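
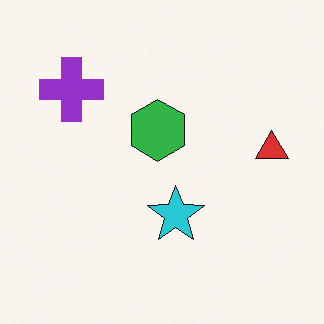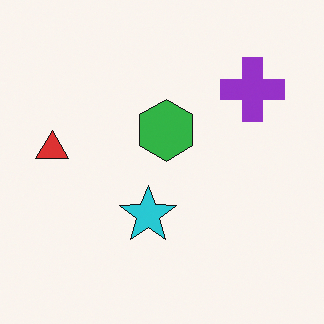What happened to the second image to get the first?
This is the original image flipped horizontally (left ↔ right).

The red triangle is in the left of the second image and the right of the first — shapes on opposite sides of the vertical midline have swapped in a mirror flip.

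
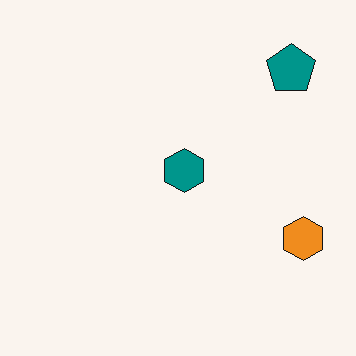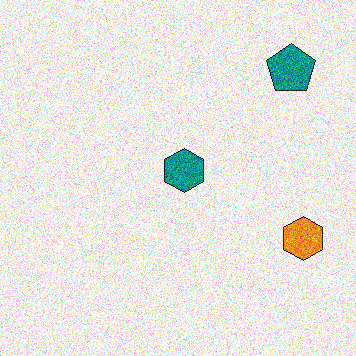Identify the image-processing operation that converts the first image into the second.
Degraded with a thick layer of grain.

Random speckle covers the whole image, including the flat background.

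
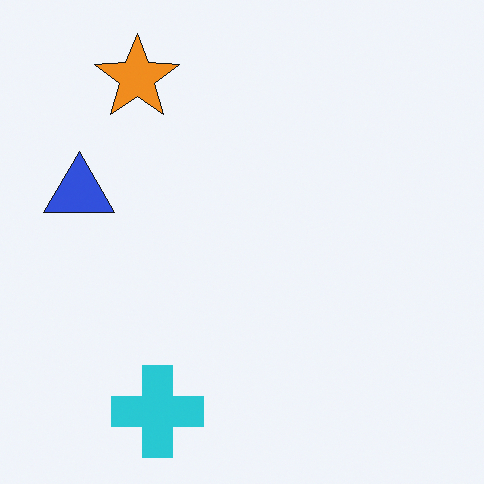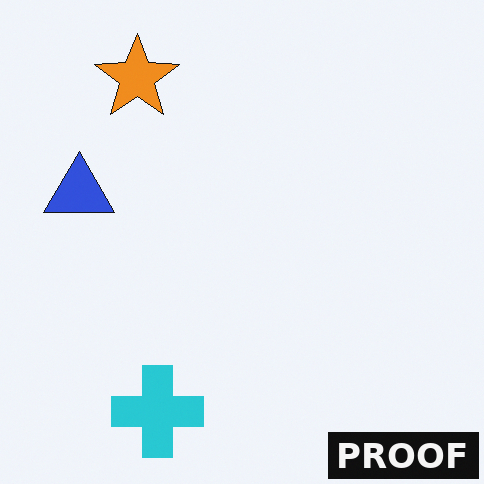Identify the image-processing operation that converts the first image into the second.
The second image is the first watermarked with the text "PROOF" in the lower-right corner.

A dark label reading "PROOF" appears in the lower-right corner.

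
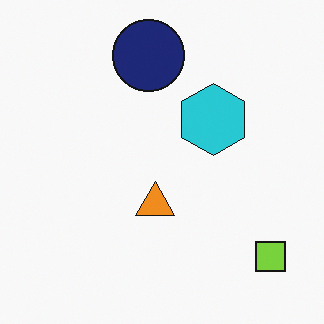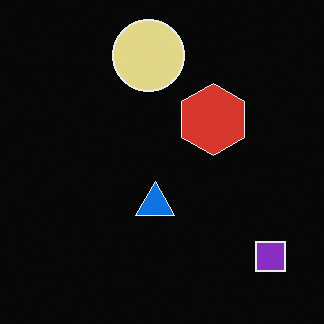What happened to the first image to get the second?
The second image is the first color-inverted (negative).

The light background has become dark and every shape's color is its complement — a photographic negative.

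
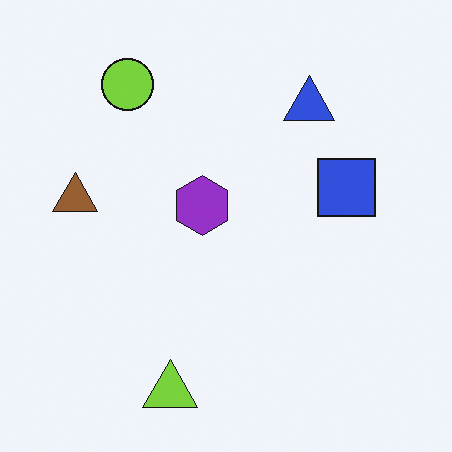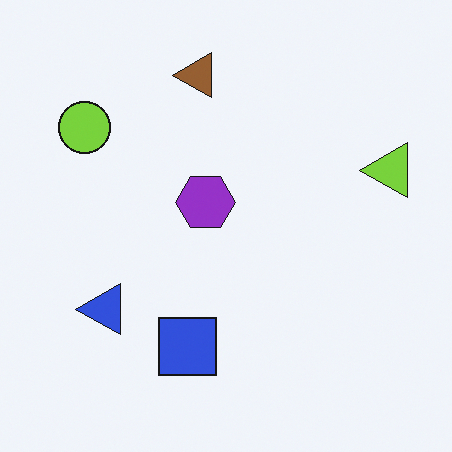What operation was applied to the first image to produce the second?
Transposed (reflected across the top-left ↔ bottom-right diagonal).

Shapes have swapped their row and column positions — what was in the top-right is now in the bottom-left — a diagonal reflection.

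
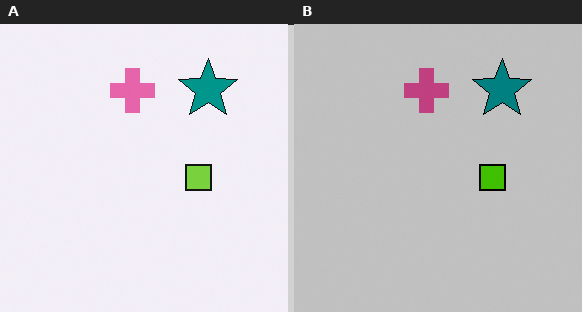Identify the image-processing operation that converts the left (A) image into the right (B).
This is the original image heavily posterized to just a handful of flat colors.

Each flat color has snapped to a coarser quantized level — most visibly, the near-white background has dropped to a flat grey.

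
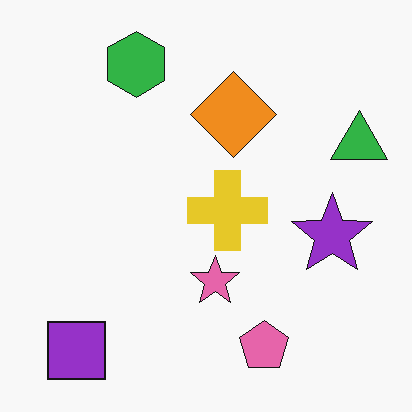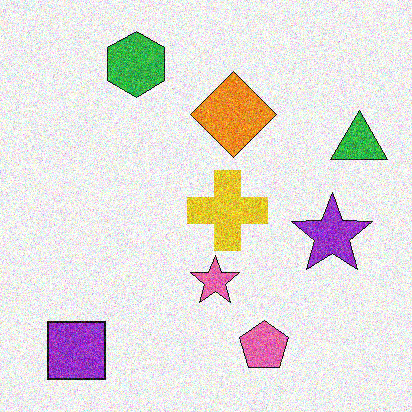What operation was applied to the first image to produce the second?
The image was degraded with strong gaussian noise.

Random speckle covers the whole image, including the flat background.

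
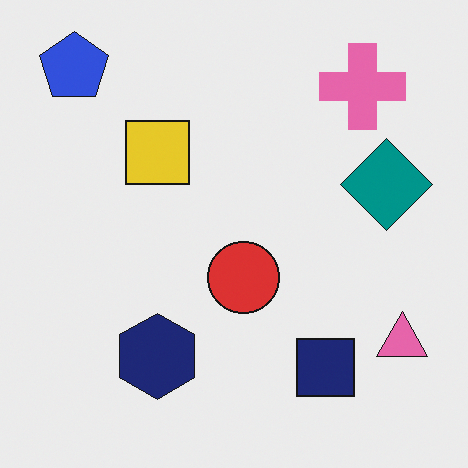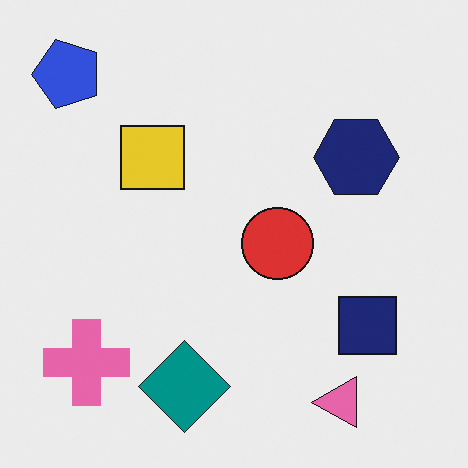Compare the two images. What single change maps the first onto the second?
This is the original image transposed (reflected across the top-left ↔ bottom-right diagonal).

Shapes have swapped their row and column positions — what was in the top-right is now in the bottom-left — a diagonal reflection.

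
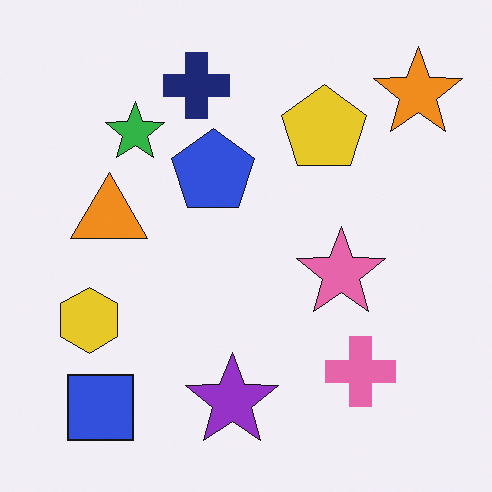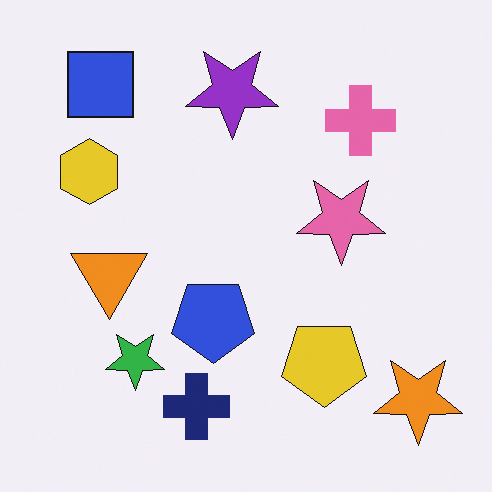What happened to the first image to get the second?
This is the original image flipped vertically (top ↔ bottom).

The blue square is in the bottom-left of the first image and the top-left of the second — shapes on opposite sides of the horizontal midline have swapped in a mirror flip.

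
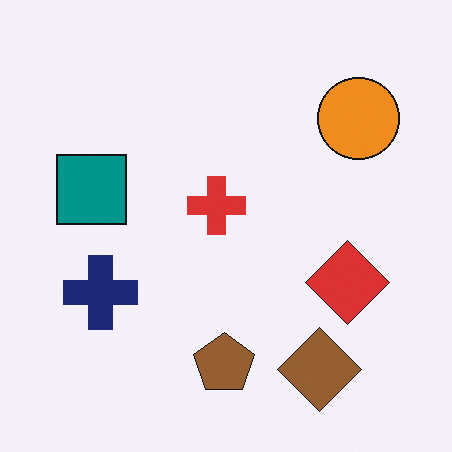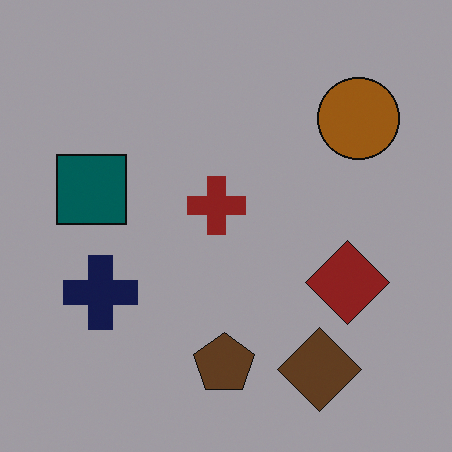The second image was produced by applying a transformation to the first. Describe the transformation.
It was darkened a lot.

Every pixel — background and shapes alike — is uniformly darkened.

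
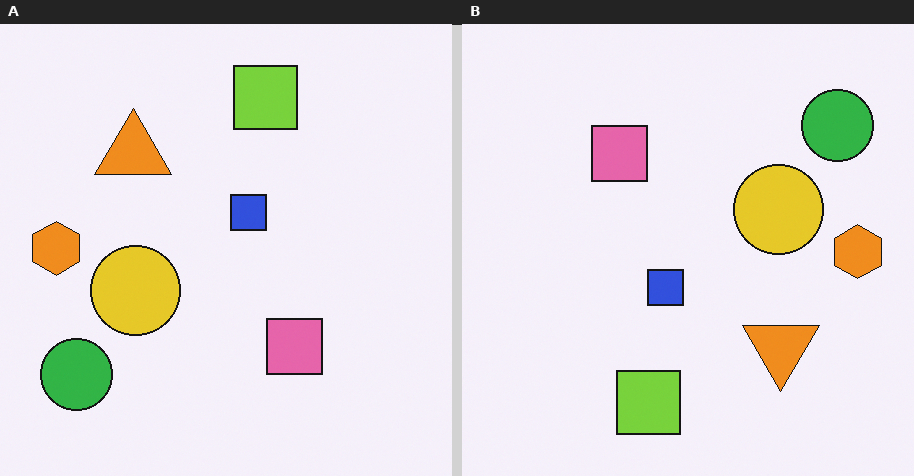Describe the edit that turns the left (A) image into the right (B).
Rotated 180°.

The green circle sits in the bottom-left of the left (A) image and the top-right of the right (B) — consistent with a whole-image 180° rotation.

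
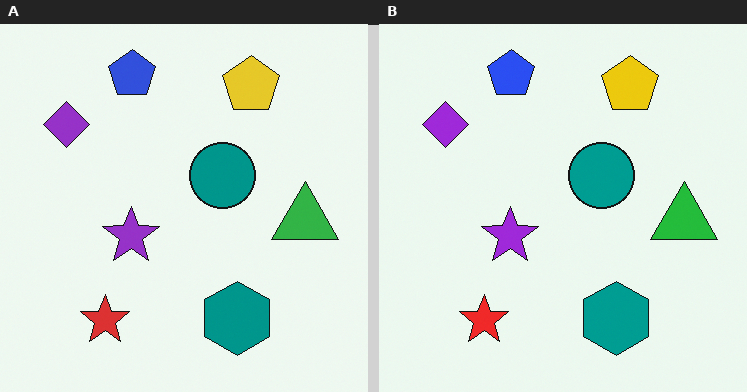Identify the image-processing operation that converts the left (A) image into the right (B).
Slightly oversaturated.

All colors are more vivid — a global saturation change.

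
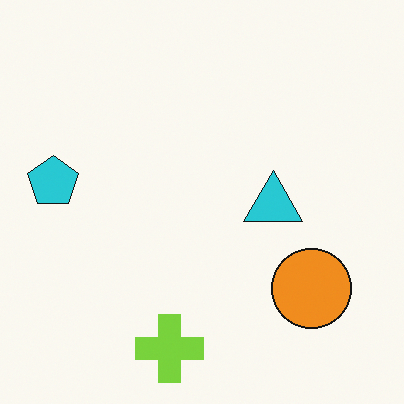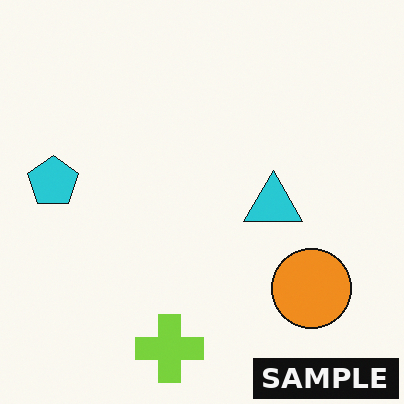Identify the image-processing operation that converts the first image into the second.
The image was watermarked with the text "SAMPLE" in the lower-right corner.

A dark label reading "SAMPLE" appears in the lower-right corner.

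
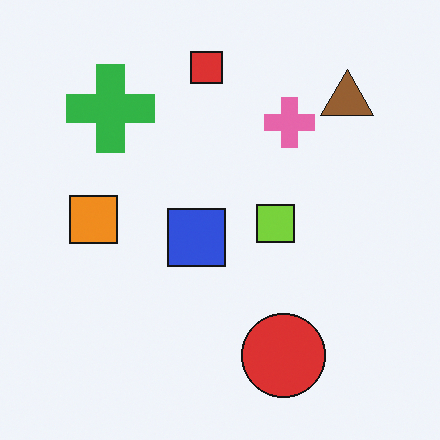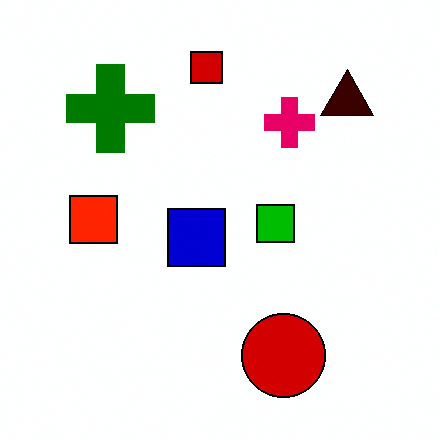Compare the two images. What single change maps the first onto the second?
Given much higher contrast.

Tones are pushed away from mid-grey across the whole image — a global contrast change.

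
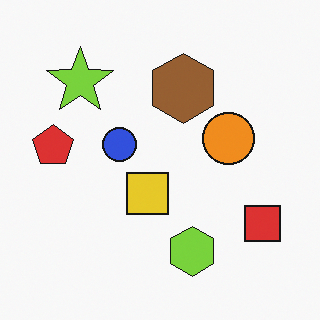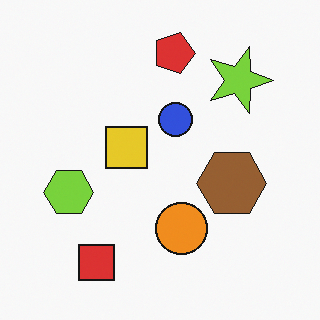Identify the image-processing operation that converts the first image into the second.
It was rotated 90° clockwise.

The red square sits in the bottom-right of the first image and the bottom-left of the second — consistent with a whole-image 90° clockwise rotation.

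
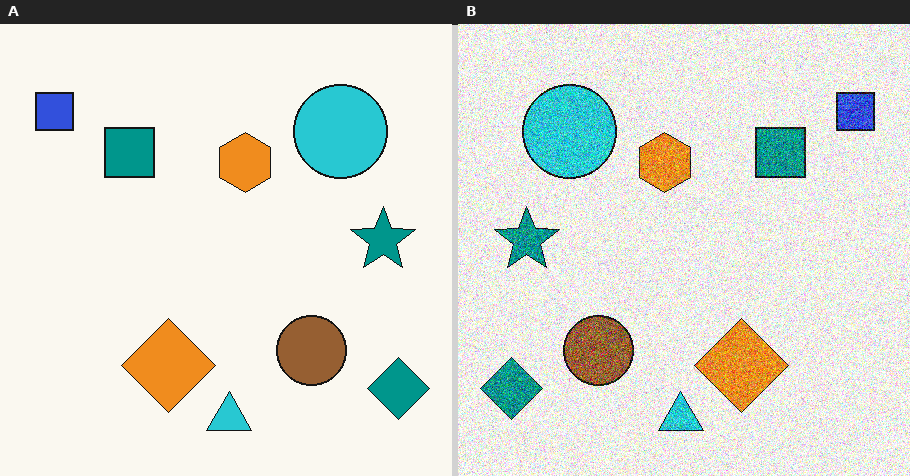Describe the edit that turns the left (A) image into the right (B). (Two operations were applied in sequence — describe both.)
The right (B) image is the left (A) degraded with strong gaussian noise, then flipped horizontally (left ↔ right).

Random speckle covers the whole image, including the flat background. The teal diamond is in the bottom-right of the left (A) image and the bottom-left of the right (B) — shapes on opposite sides of the vertical midline have swapped in a mirror flip.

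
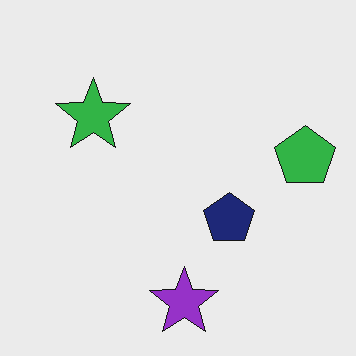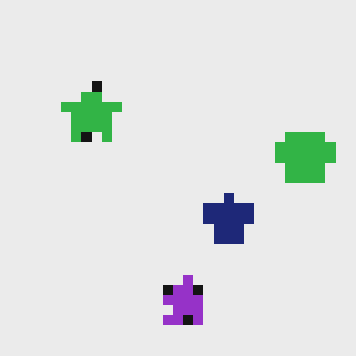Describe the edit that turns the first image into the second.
The second image is the first coarsely pixelated.

Shapes are reduced to large square blocks; fine edges and outlines are lost — a downscale-then-upscale (mosaic) effect.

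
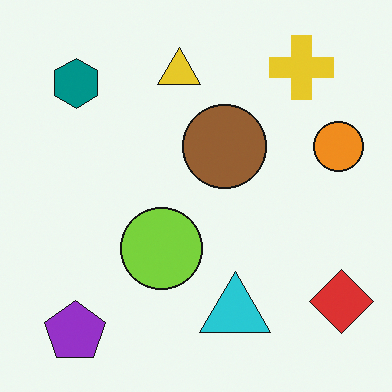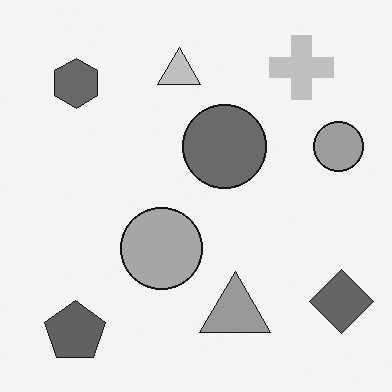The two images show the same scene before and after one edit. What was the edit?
It was converted to grayscale.

All color is removed — every shape is now a shade of grey.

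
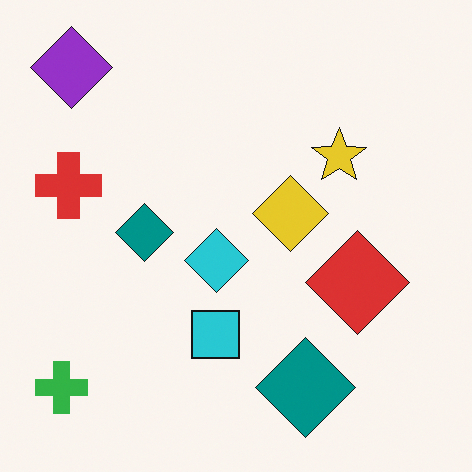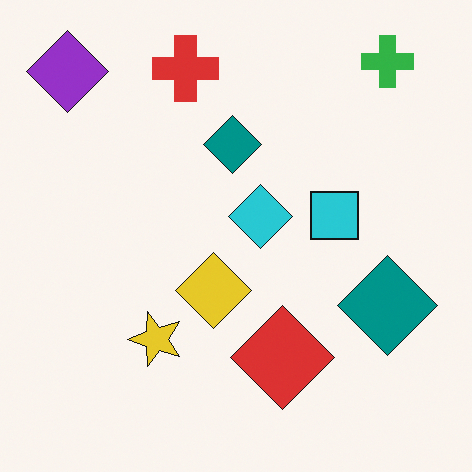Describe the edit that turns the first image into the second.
It was transposed (reflected across the top-left ↔ bottom-right diagonal).

Shapes have swapped their row and column positions — what was in the top-right is now in the bottom-left — a diagonal reflection.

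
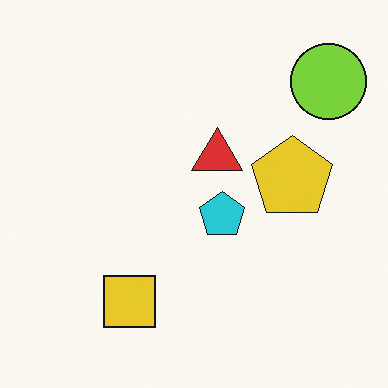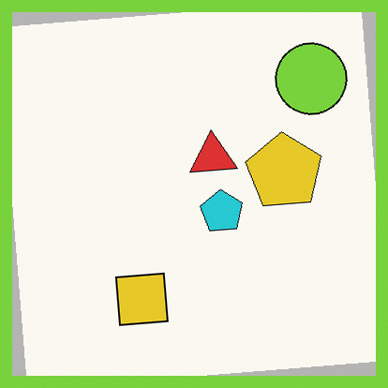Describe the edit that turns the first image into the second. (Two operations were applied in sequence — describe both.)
This is the original image rotated counter-clockwise by a few degrees, then framed with a lime border.

Every shape is tilted by the same angle and the image corners show triangular fill wedges — a whole-image rotation by a non-right angle. A solid lime frame runs around the edge of the second image, with the content slightly shrunk inside it.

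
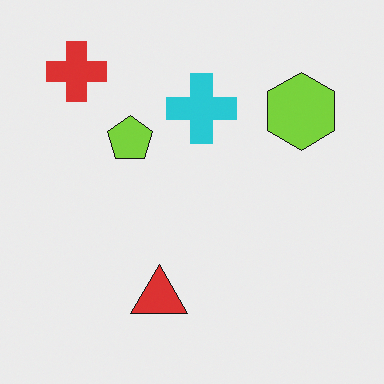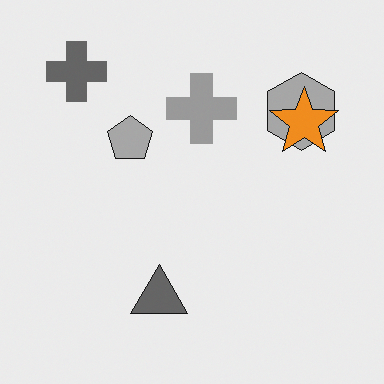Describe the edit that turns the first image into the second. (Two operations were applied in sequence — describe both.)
The image was converted to grayscale, then overlaid with an additional orange star.

All color is removed — every shape is now a shade of grey. An orange star appears in the second image that is absent from the first.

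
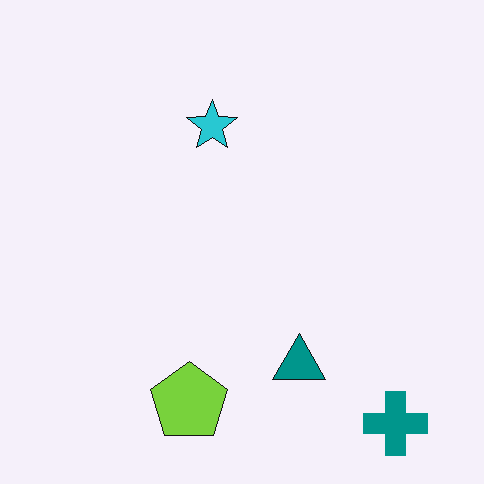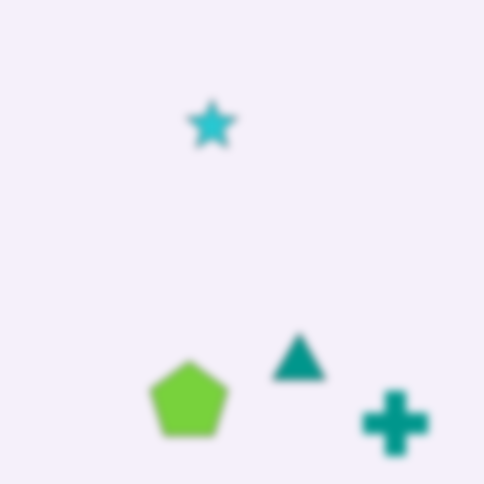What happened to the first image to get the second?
Moderately blurred.

Shape edges and outlines are uniformly softened across the whole image.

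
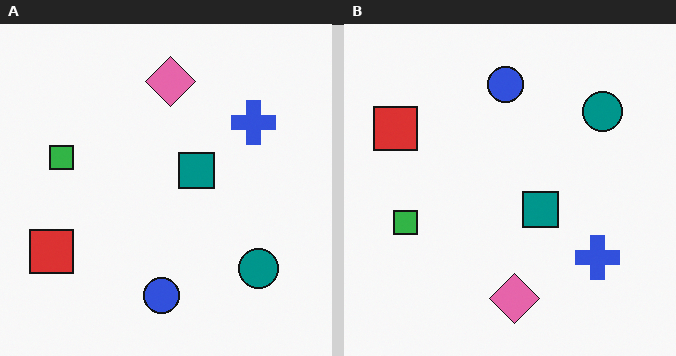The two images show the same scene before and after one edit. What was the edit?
This is the original image flipped vertically (top ↔ bottom).

The pink diamond is in the top of the left (A) image and the bottom of the right (B) — shapes on opposite sides of the horizontal midline have swapped in a mirror flip.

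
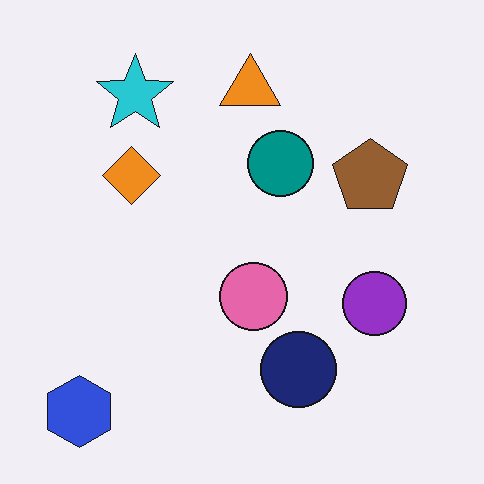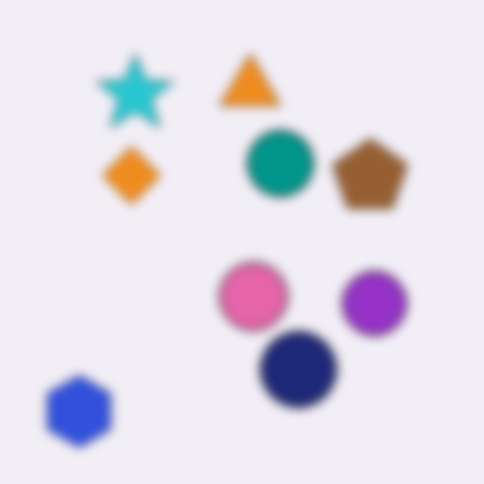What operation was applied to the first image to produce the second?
The transformation is: heavily blurred.

Shape edges and outlines are uniformly softened across the whole image.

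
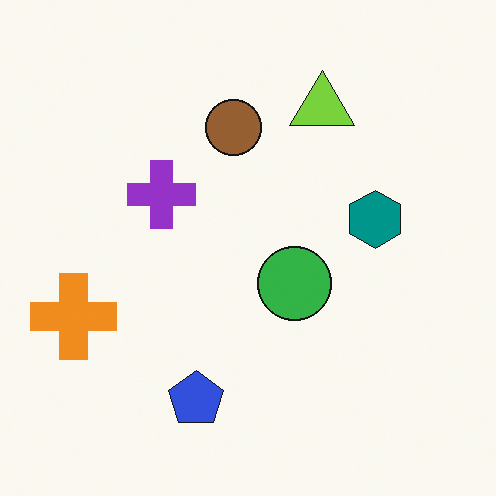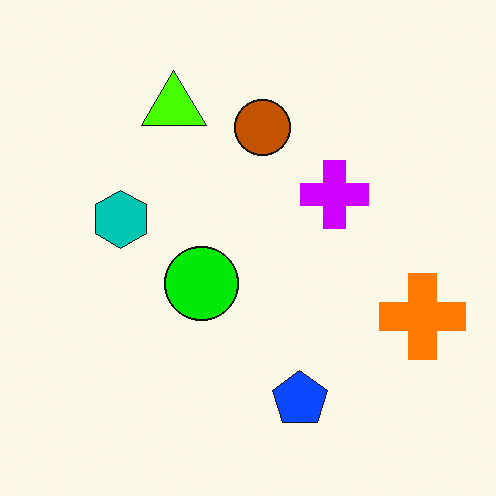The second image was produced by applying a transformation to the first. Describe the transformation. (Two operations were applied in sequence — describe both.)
The transformation is: flipped horizontally (left ↔ right), then made much more vivid (saturation change).

The orange cross is in the left of the first image and the right of the second — shapes on opposite sides of the vertical midline have swapped in a mirror flip. All colors are more vivid — a global saturation change.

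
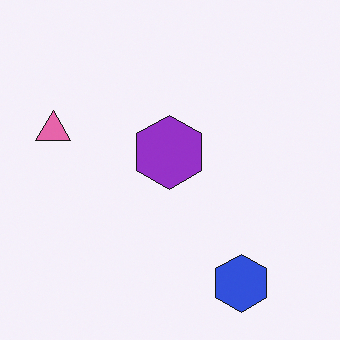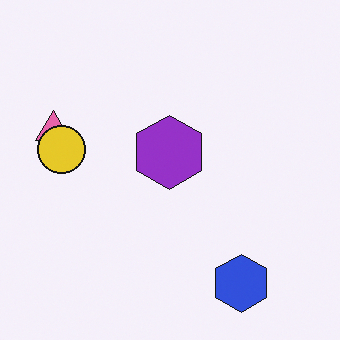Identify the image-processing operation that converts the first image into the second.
This is the original image overlaid with an additional yellow circle.

A yellow circle appears in the second image that is absent from the first.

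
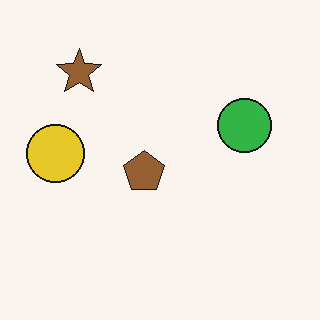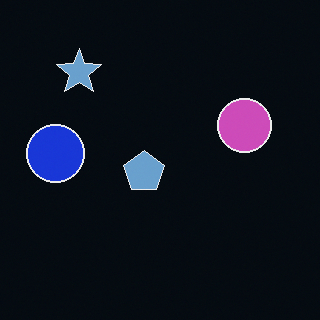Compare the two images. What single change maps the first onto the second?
The second image is the first color-inverted (negative).

The light background has become dark and every shape's color is its complement — a photographic negative.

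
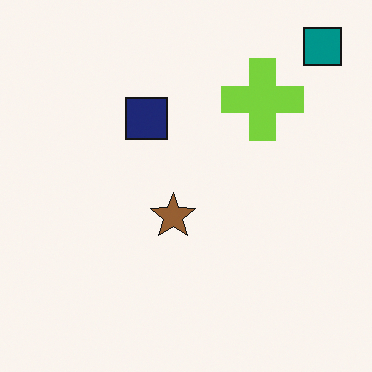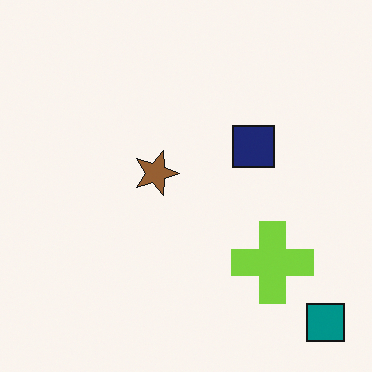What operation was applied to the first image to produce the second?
Rotated 90° clockwise.

The teal square sits in the top-right of the first image and the bottom-right of the second — consistent with a whole-image 90° clockwise rotation.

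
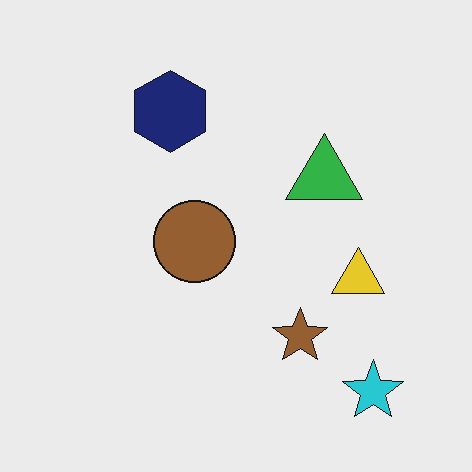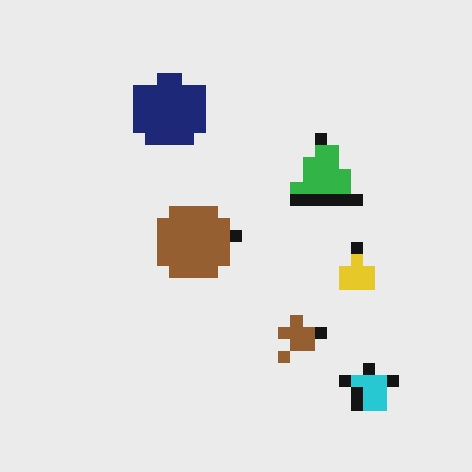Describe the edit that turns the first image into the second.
It was coarsely pixelated.

Shapes are reduced to large square blocks; fine edges and outlines are lost — a downscale-then-upscale (mosaic) effect.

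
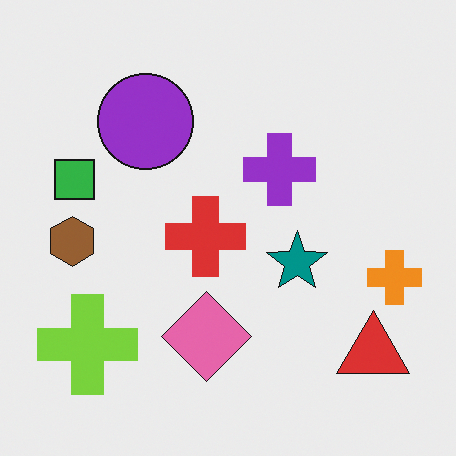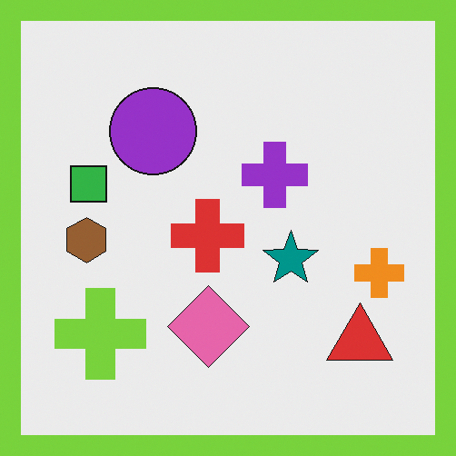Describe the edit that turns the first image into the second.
Framed with a lime border.

A solid lime frame runs around the edge of the second image, with the content slightly shrunk inside it.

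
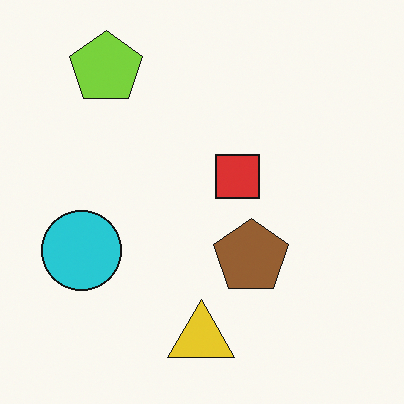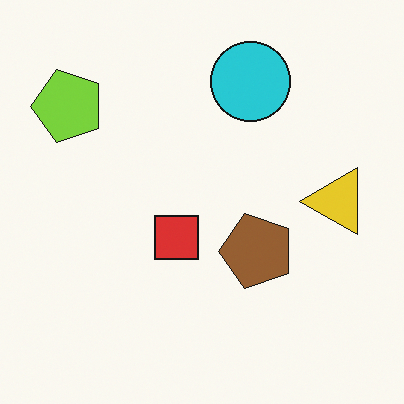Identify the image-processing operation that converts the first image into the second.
The second image is the first transposed (reflected across the top-left ↔ bottom-right diagonal).

Shapes have swapped their row and column positions — what was in the top-right is now in the bottom-left — a diagonal reflection.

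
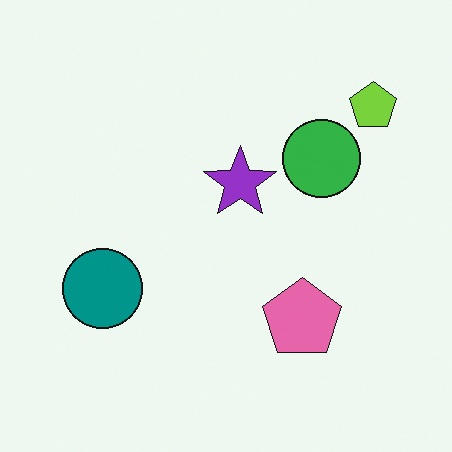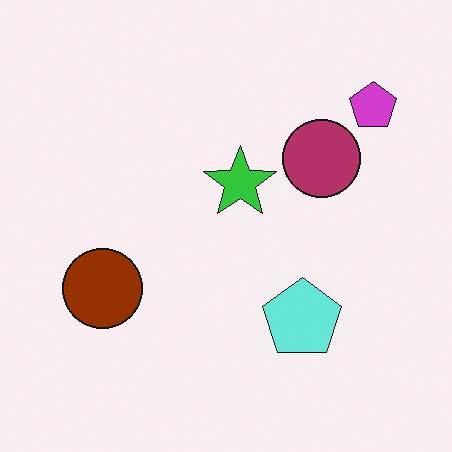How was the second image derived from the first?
Hue-shifted by a large amount.

Every shape's color has rotated by the same amount around the hue wheel — a uniform hue shift.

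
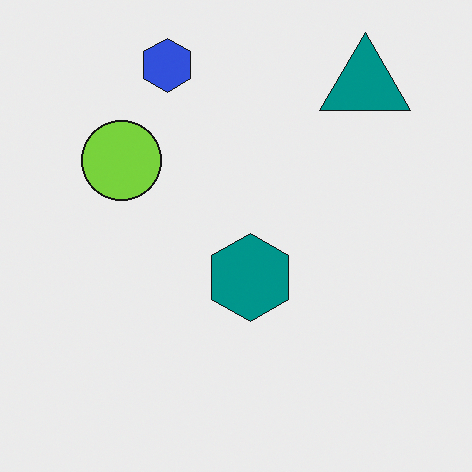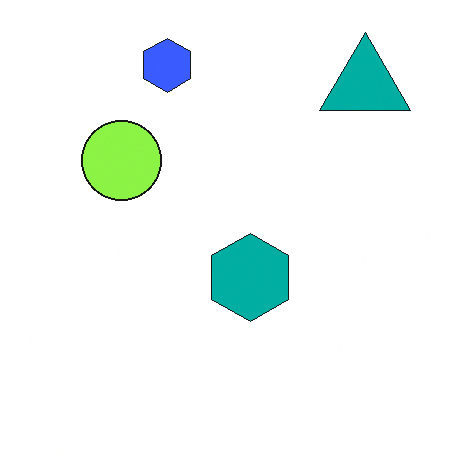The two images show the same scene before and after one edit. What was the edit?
It was brightened a little.

Every pixel — background and shapes alike — is uniformly brightened.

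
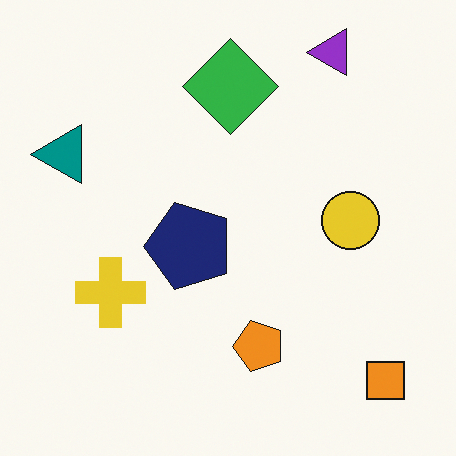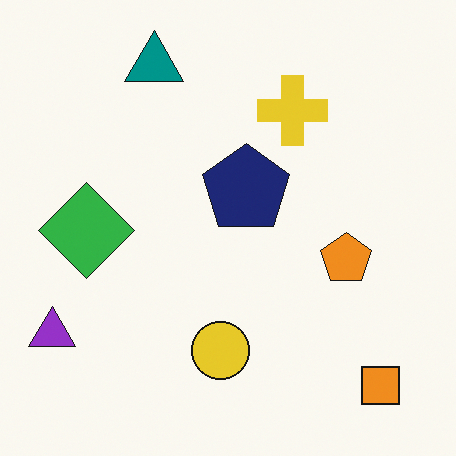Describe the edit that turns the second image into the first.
The image was transposed (reflected across the top-left ↔ bottom-right diagonal).

Shapes have swapped their row and column positions — what was in the top-right is now in the bottom-left — a diagonal reflection.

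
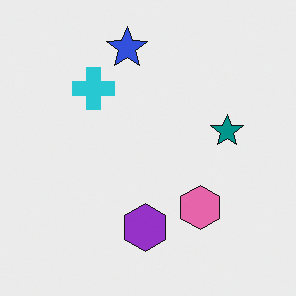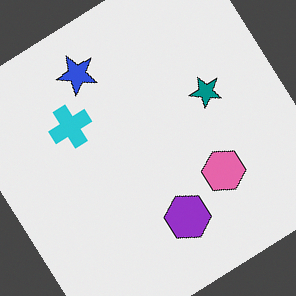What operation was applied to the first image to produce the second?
It was rotated counter-clockwise by a large amount — several tens of degrees.

Every shape is tilted by the same angle and the image corners show triangular fill wedges — a whole-image rotation by a non-right angle.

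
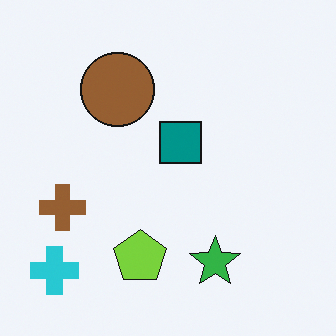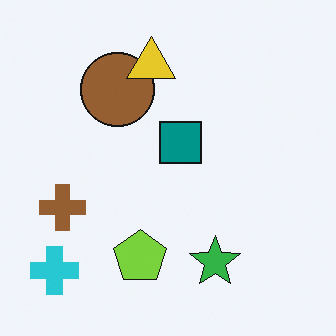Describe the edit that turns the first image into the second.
Overlaid with an additional yellow triangle.

A yellow triangle appears in the second image that is absent from the first.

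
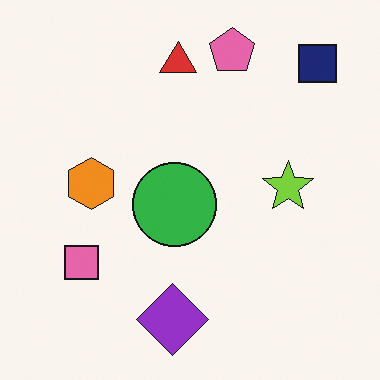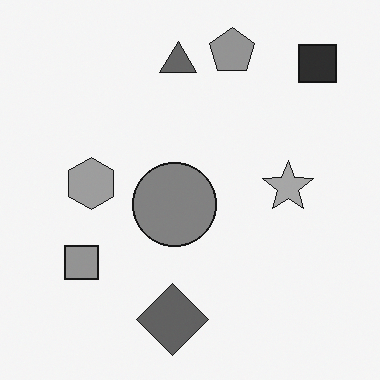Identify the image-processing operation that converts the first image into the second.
It was converted to grayscale.

All color is removed — every shape is now a shade of grey.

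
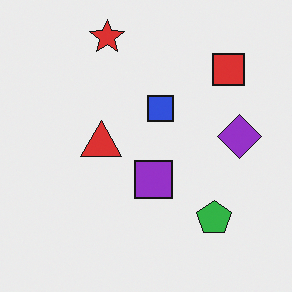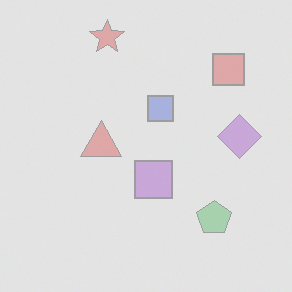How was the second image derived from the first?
It was washed out (contrast reduced).

Tones are pushed toward mid-grey across the whole image — a global contrast change.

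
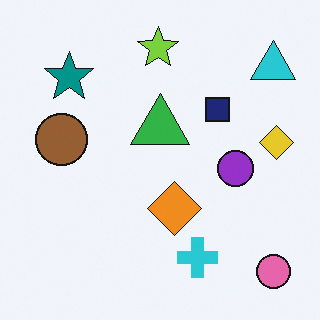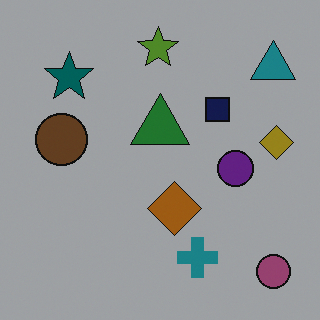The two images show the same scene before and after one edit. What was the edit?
The transformation is: darkened a lot.

Every pixel — background and shapes alike — is uniformly darkened.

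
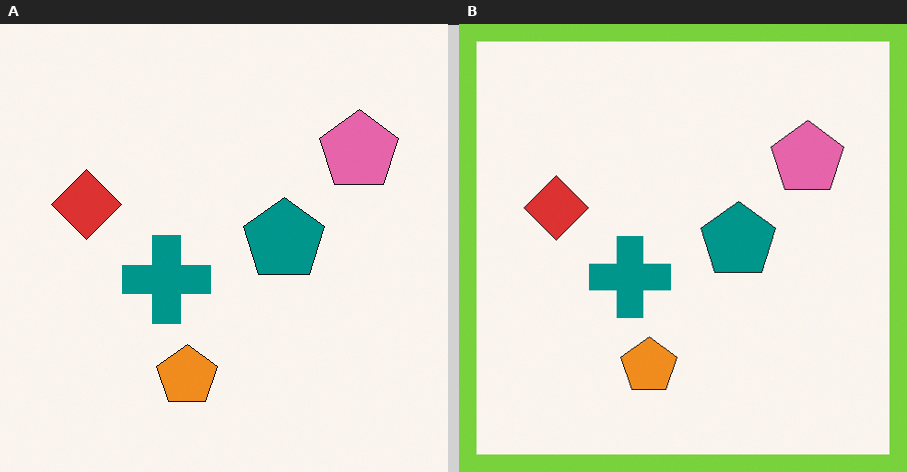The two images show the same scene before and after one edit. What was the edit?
It was framed with a lime border.

A solid lime frame runs around the edge of the right (B) image, with the content slightly shrunk inside it.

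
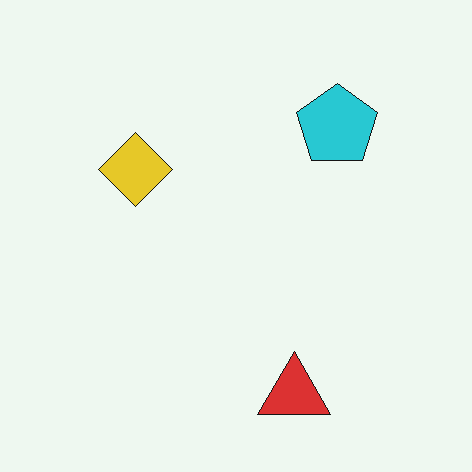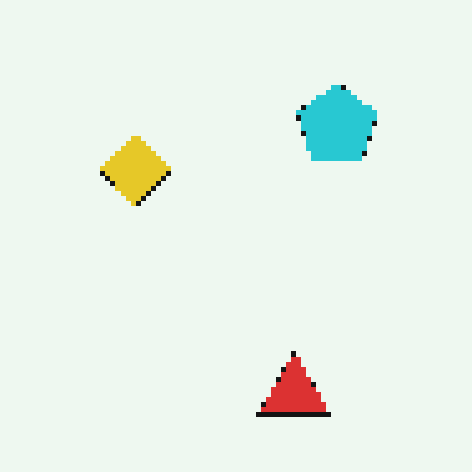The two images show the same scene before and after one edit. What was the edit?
The image was lightly pixelated (a mild mosaic effect).

Shapes are reduced to large square blocks; fine edges and outlines are lost — a downscale-then-upscale (mosaic) effect.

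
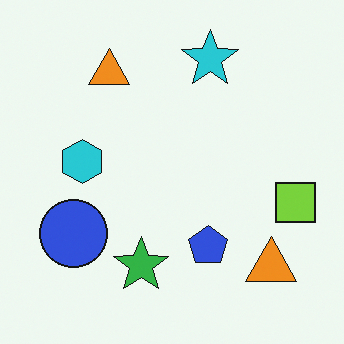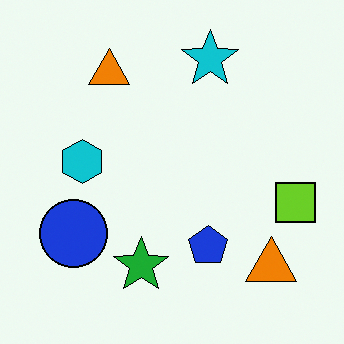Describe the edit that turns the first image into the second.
The second image is the first given slightly increased contrast.

Tones are pushed away from mid-grey across the whole image — a global contrast change.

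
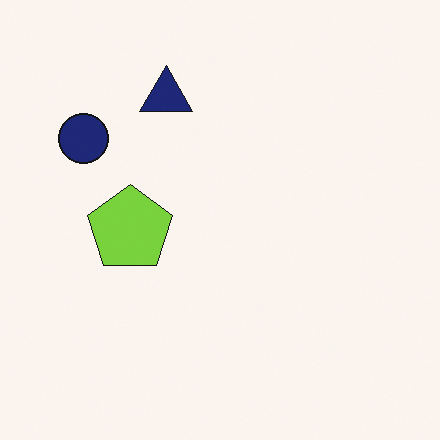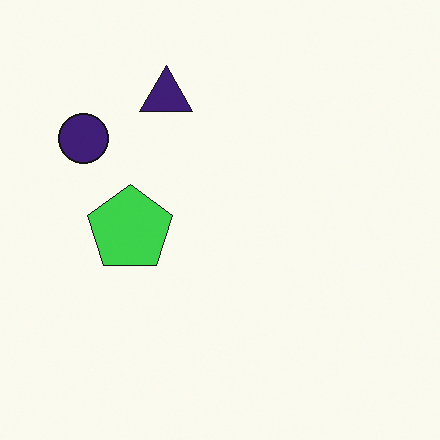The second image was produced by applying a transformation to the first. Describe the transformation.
The image was hue-shifted by a small amount.

Every shape's color has rotated by the same amount around the hue wheel — a uniform hue shift.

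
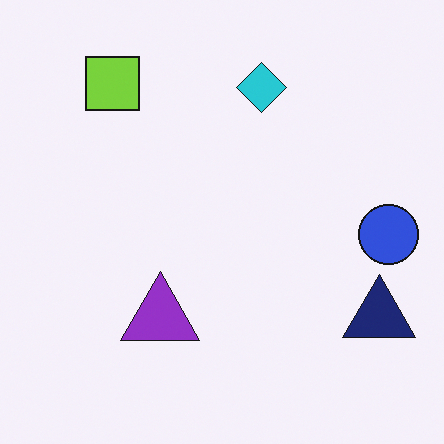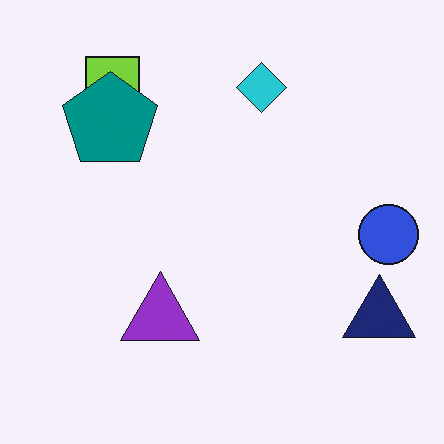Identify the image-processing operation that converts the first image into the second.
The image was overlaid with an additional teal pentagon.

A teal pentagon appears in the second image that is absent from the first.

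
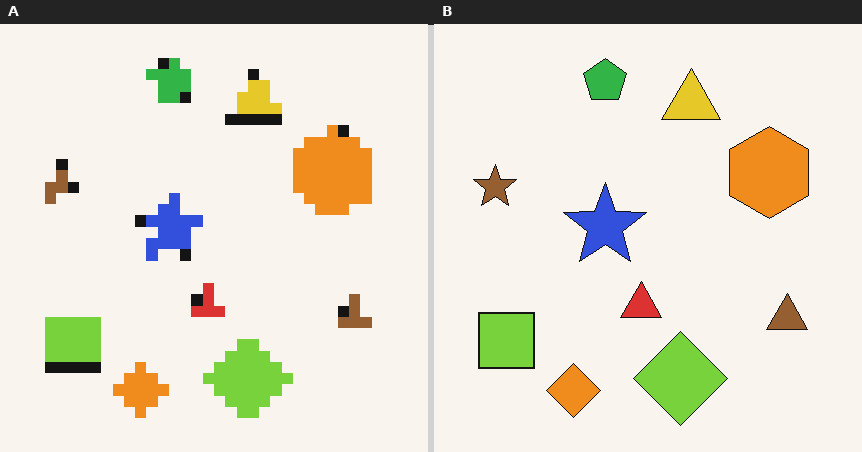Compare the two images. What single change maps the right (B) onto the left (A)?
The transformation is: coarsely pixelated.

Shapes are reduced to large square blocks; fine edges and outlines are lost — a downscale-then-upscale (mosaic) effect.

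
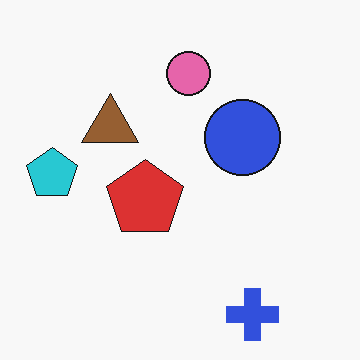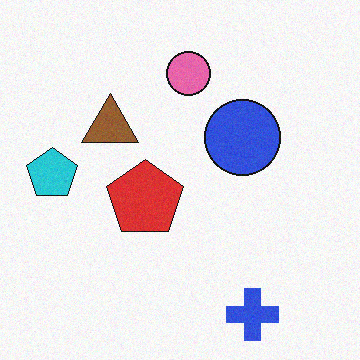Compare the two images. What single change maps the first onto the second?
Degraded with light additive noise.

Random speckle covers the whole image, including the flat background.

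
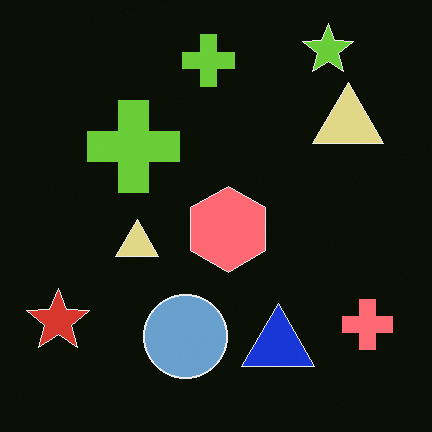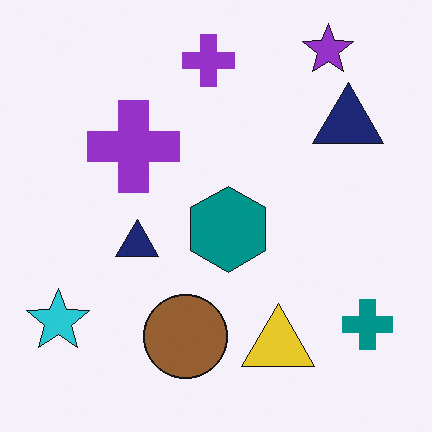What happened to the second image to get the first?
The image was color-inverted (negative).

The light background has become dark and every shape's color is its complement — a photographic negative.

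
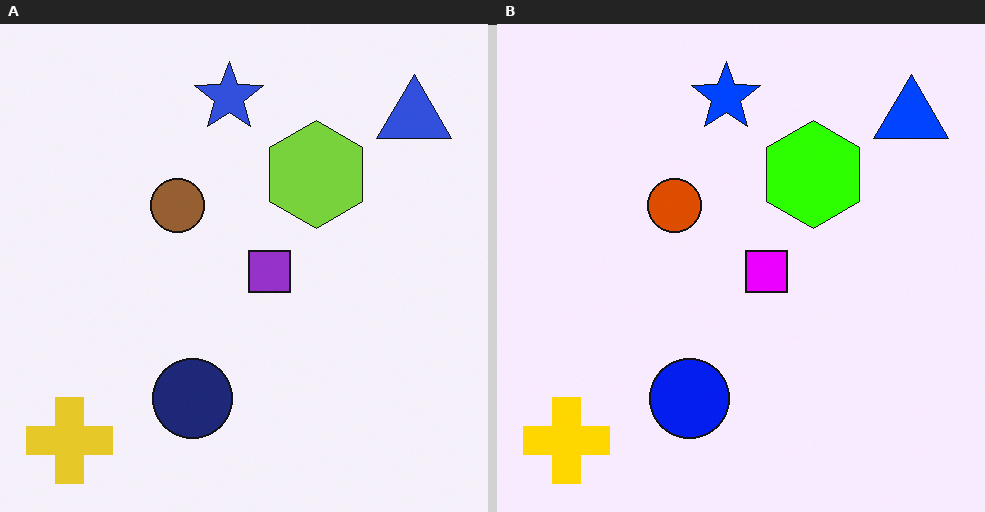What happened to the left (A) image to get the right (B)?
The transformation is: heavily oversaturated.

All colors are more vivid — a global saturation change.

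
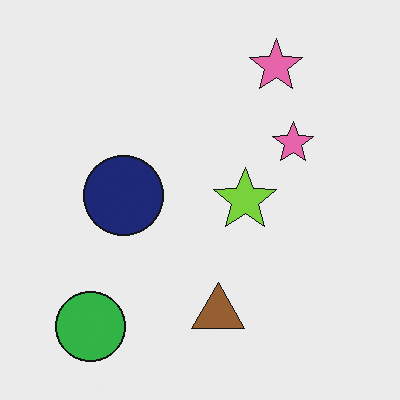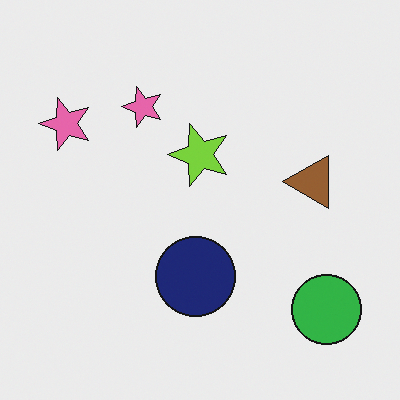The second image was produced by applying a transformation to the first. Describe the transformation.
The image was rotated 90° counter-clockwise.

The green circle sits in the bottom-left of the first image and the bottom-right of the second — consistent with a whole-image 90° counter-clockwise rotation.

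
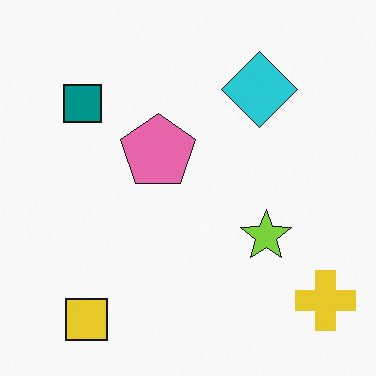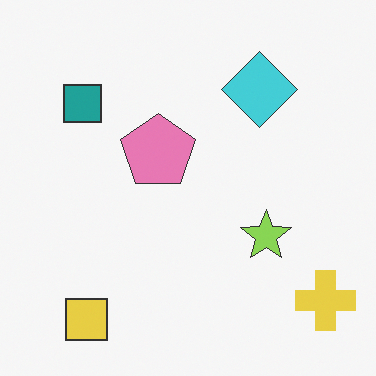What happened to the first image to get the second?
The second image is the first given slightly reduced contrast.

Tones are pushed toward mid-grey across the whole image — a global contrast change.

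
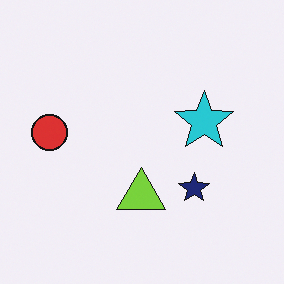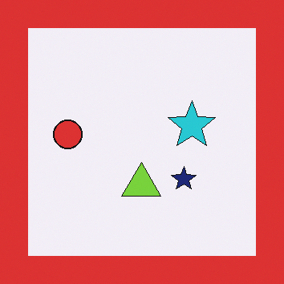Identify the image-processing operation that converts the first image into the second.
The image was framed with a red border.

A solid red frame runs around the edge of the second image, with the content slightly shrunk inside it.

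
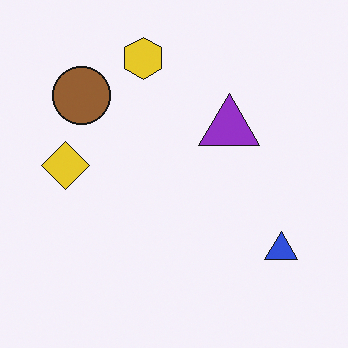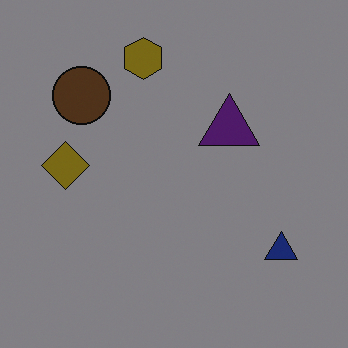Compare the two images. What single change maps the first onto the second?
It was noticeably darkened.

Every pixel — background and shapes alike — is uniformly darkened.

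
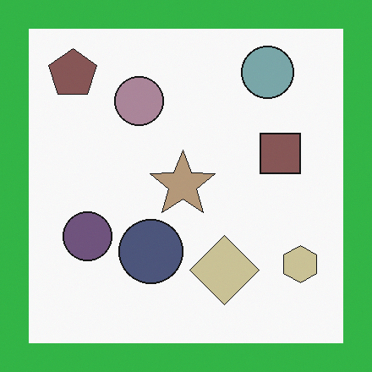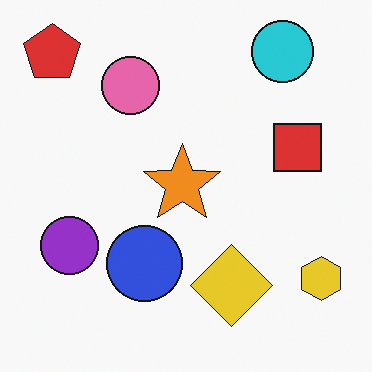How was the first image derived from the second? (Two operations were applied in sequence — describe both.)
This is the original image made much more muted (saturation change), then framed with a green border.

All colors are more muted and greyish — a global saturation change. A solid green frame runs around the edge of the first image, with the content slightly shrunk inside it.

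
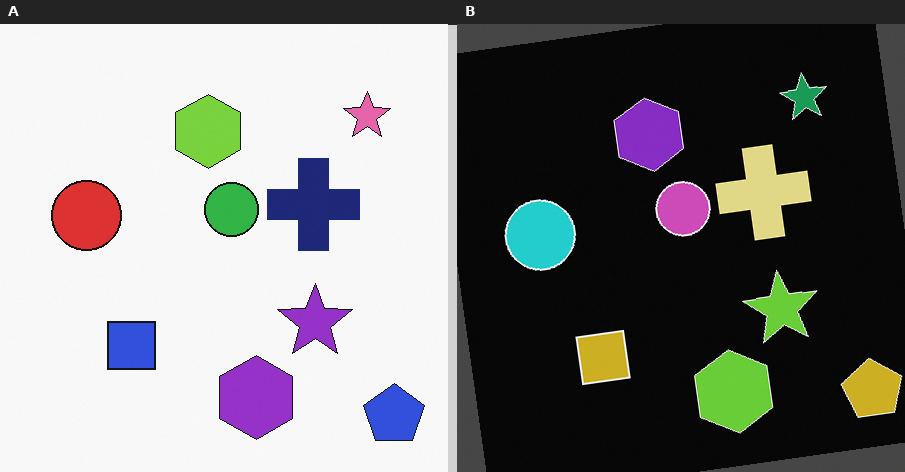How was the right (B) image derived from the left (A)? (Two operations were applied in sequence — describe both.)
It was color-inverted (negative), then rotated counter-clockwise by a few degrees.

The light background has become dark and every shape's color is its complement — a photographic negative. Every shape is tilted by the same angle and the image corners show triangular fill wedges — a whole-image rotation by a non-right angle.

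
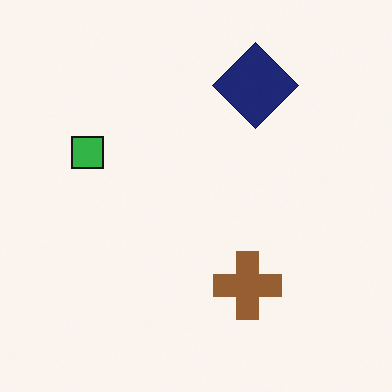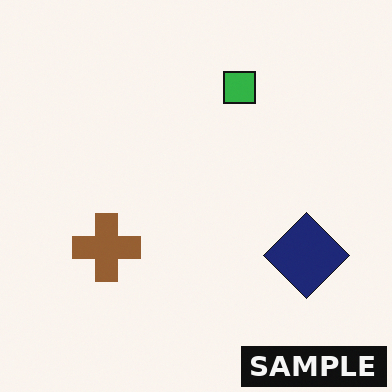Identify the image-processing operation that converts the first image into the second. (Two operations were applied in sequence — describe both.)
Rotated 90° clockwise, then watermarked with the text "SAMPLE" in the lower-right corner.

The navy diamond sits in the top of the first image and the right of the second — consistent with a whole-image 90° clockwise rotation. A dark label reading "SAMPLE" appears in the lower-right corner.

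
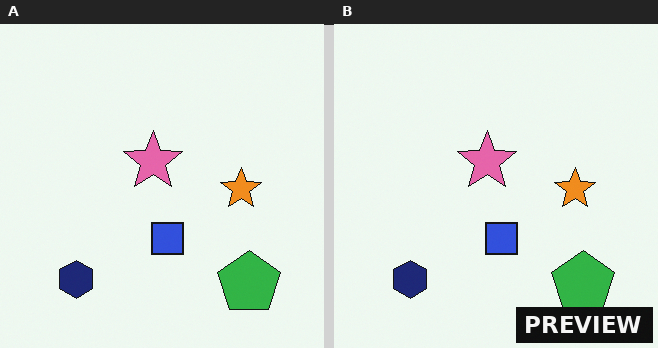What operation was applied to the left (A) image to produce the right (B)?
This is the original image watermarked with the text "PREVIEW" in the lower-right corner.

A dark label reading "PREVIEW" appears in the lower-right corner.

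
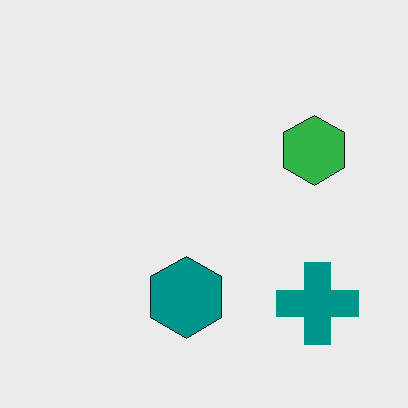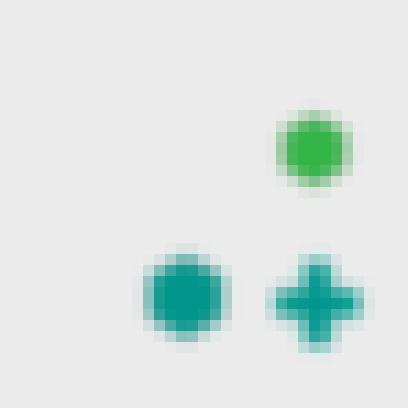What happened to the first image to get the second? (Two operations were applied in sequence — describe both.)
Heavily blurred, then heavily pixelated into large blocks.

Shape edges and outlines are uniformly softened across the whole image. Shapes are reduced to large square blocks; fine edges and outlines are lost — a downscale-then-upscale (mosaic) effect.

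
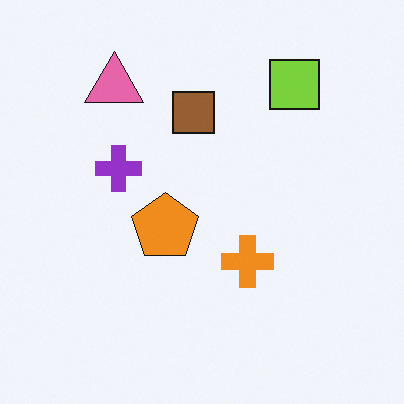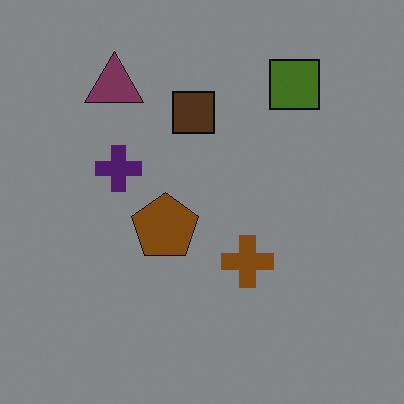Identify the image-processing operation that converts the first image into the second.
Noticeably darkened.

Every pixel — background and shapes alike — is uniformly darkened.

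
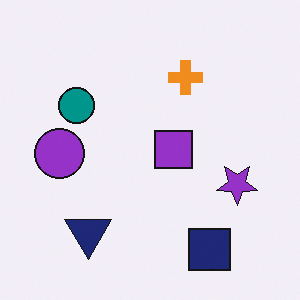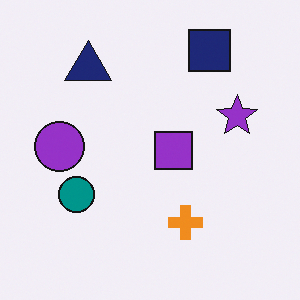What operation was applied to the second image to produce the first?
The transformation is: flipped vertically (top ↔ bottom).

The navy square is in the top-right of the second image and the bottom-right of the first — shapes on opposite sides of the horizontal midline have swapped in a mirror flip.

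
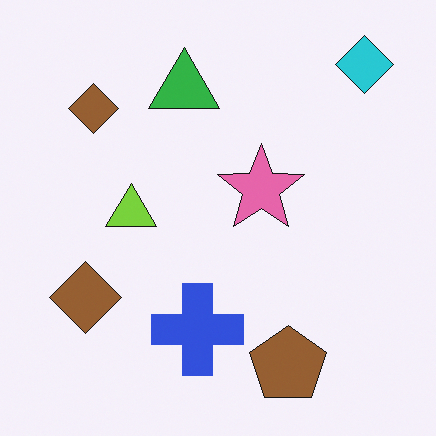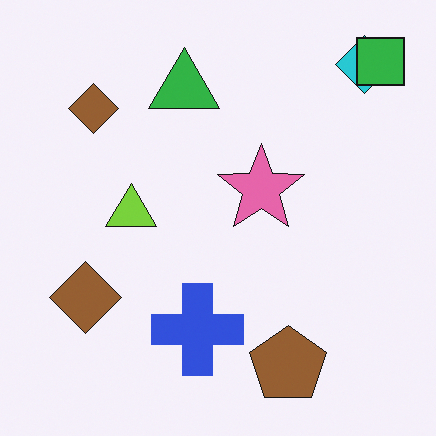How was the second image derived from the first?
This is the original image overlaid with an additional green square.

A green square appears in the second image that is absent from the first.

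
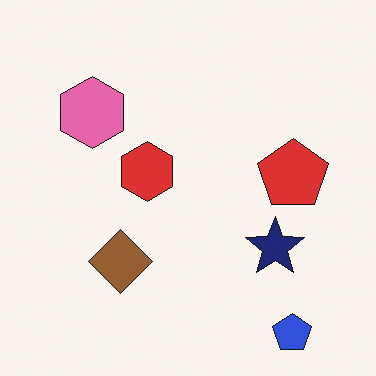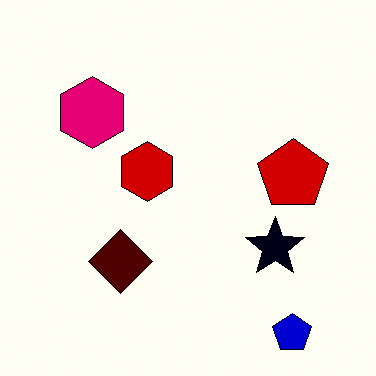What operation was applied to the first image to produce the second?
This is the original image given much higher contrast.

Tones are pushed away from mid-grey across the whole image — a global contrast change.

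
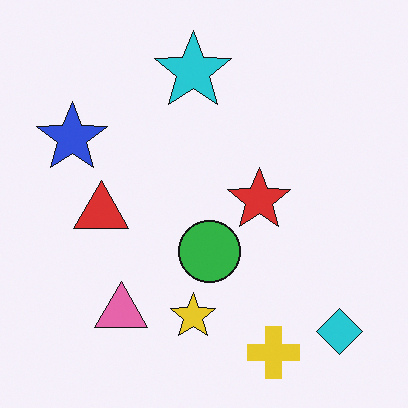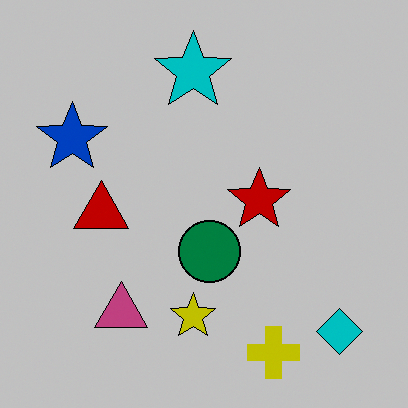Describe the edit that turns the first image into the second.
The second image is the first aggressively posterized.

Each flat color has snapped to a coarser quantized level — most visibly, the near-white background has dropped to a flat grey.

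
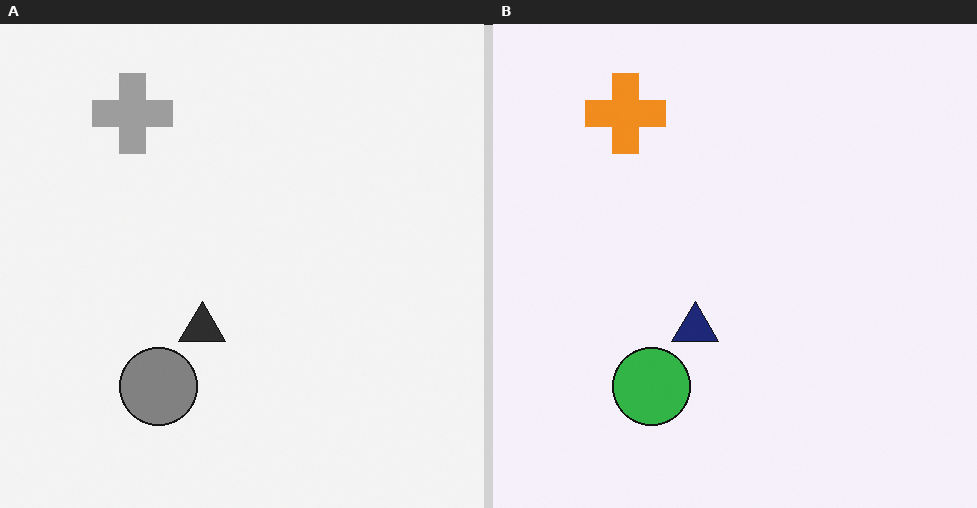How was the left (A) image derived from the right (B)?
The image was converted to grayscale.

All color is removed — every shape is now a shade of grey.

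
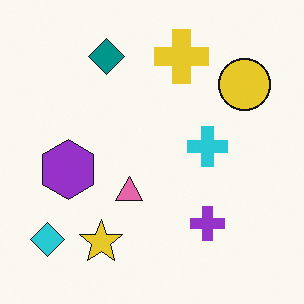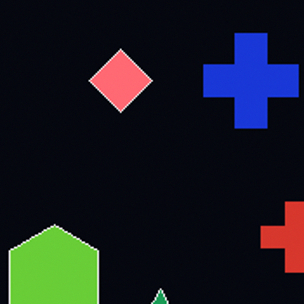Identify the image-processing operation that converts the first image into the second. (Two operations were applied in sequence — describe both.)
The second image is the first cropped to a noticeably smaller region and rescaled, then color-inverted (negative).

The visible shapes are larger and the field of view is narrower; shapes near the original edges may be partly or wholly outside the frame — a crop-and-rescale. The light background has become dark and every shape's color is its complement — a photographic negative.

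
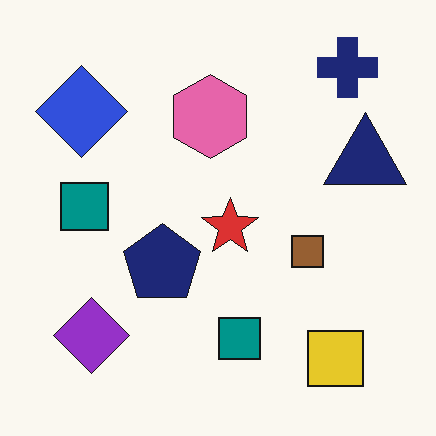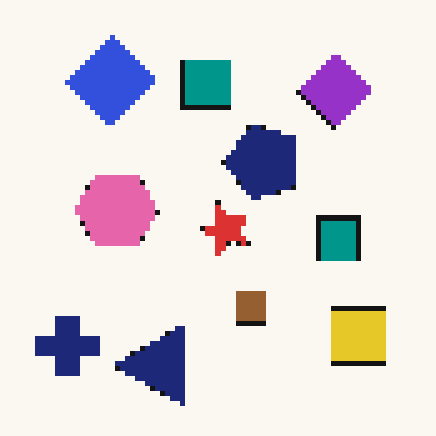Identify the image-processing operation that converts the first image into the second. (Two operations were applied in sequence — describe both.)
The second image is the first mildly pixelated, then transposed (reflected across the top-left ↔ bottom-right diagonal).

Shapes are reduced to large square blocks; fine edges and outlines are lost — a downscale-then-upscale (mosaic) effect. Shapes have swapped their row and column positions — what was in the top-right is now in the bottom-left — a diagonal reflection.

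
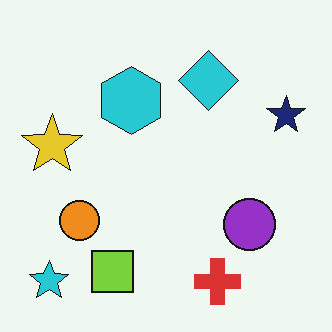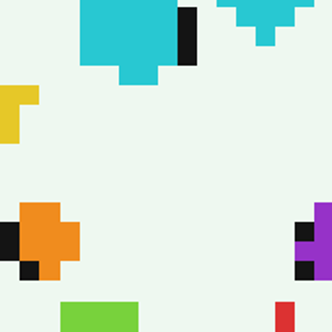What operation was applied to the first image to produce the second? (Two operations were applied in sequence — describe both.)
It was coarsely pixelated, then cropped to a noticeably smaller region and rescaled.

Shapes are reduced to large square blocks; fine edges and outlines are lost — a downscale-then-upscale (mosaic) effect. The visible shapes are larger and the field of view is narrower; shapes near the original edges may be partly or wholly outside the frame — a crop-and-rescale.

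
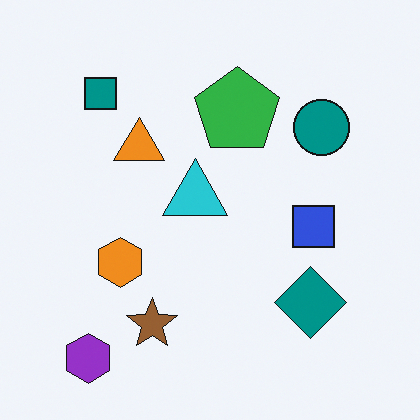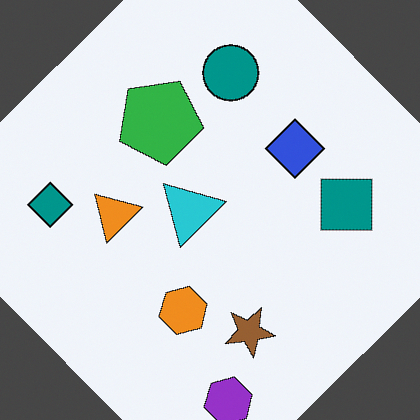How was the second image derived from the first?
The image was rotated counter-clockwise by a large amount — several tens of degrees.

Every shape is tilted by the same angle and the image corners show triangular fill wedges — a whole-image rotation by a non-right angle.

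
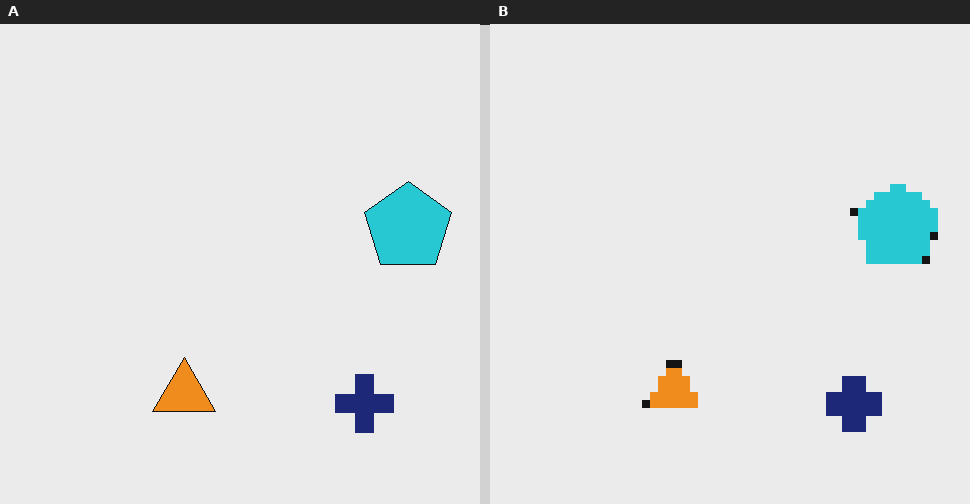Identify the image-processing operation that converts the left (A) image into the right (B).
The transformation is: pixelated into visible square blocks.

Shapes are reduced to large square blocks; fine edges and outlines are lost — a downscale-then-upscale (mosaic) effect.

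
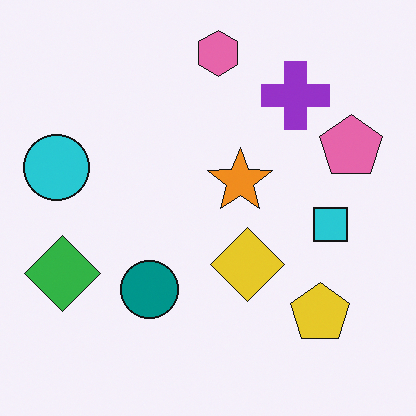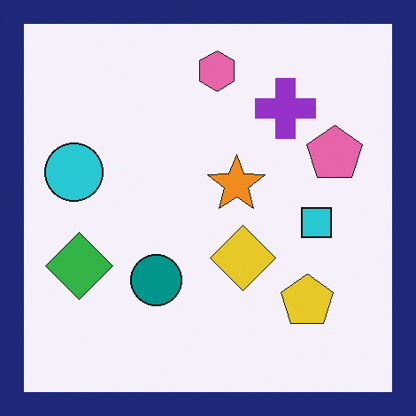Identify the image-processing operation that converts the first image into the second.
Framed with a navy border.

A solid navy frame runs around the edge of the second image, with the content slightly shrunk inside it.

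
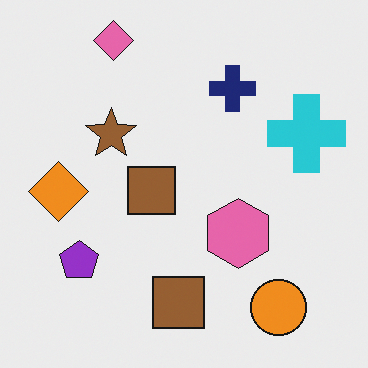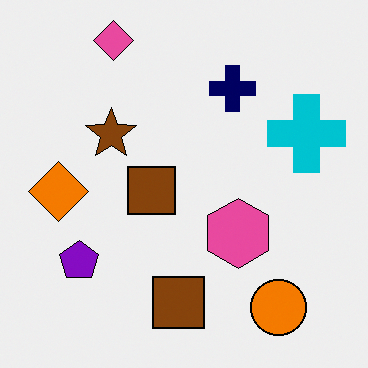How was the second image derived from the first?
This is the original image given slightly increased contrast.

Tones are pushed away from mid-grey across the whole image — a global contrast change.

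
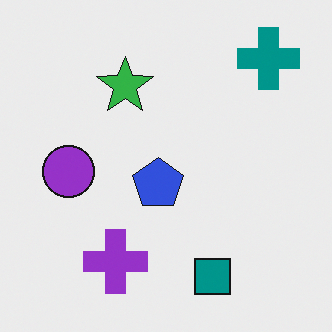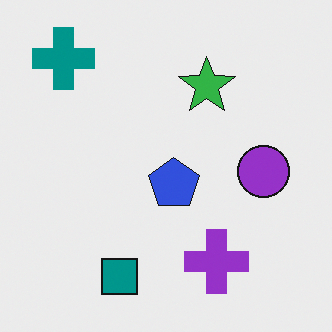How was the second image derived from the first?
This is the original image flipped horizontally (left ↔ right).

The teal cross is in the top-right of the first image and the top-left of the second — shapes on opposite sides of the vertical midline have swapped in a mirror flip.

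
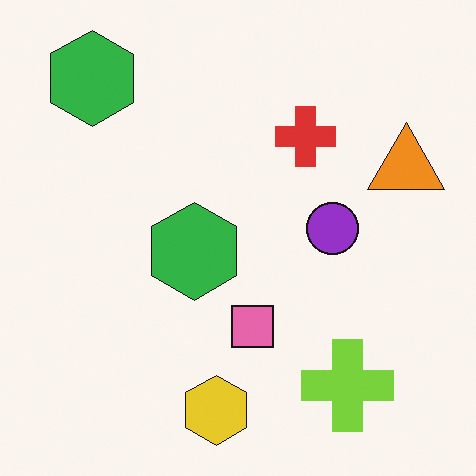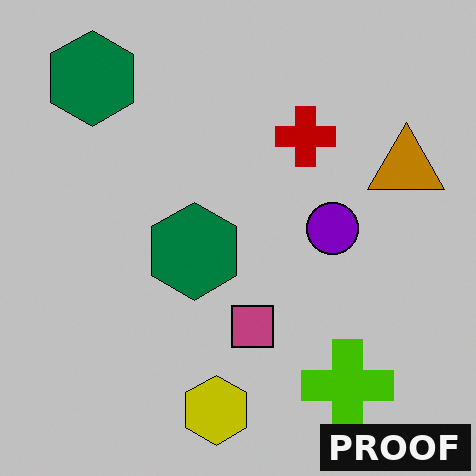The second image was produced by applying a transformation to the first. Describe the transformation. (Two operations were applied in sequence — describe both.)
The second image is the first aggressively posterized, then watermarked with the text "PROOF" in the lower-right corner.

Each flat color has snapped to a coarser quantized level — most visibly, the near-white background has dropped to a flat grey. A dark label reading "PROOF" appears in the lower-right corner.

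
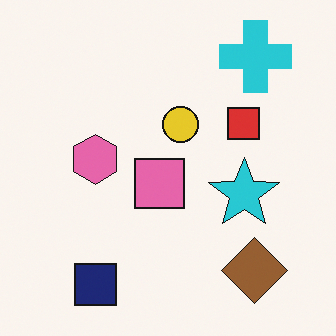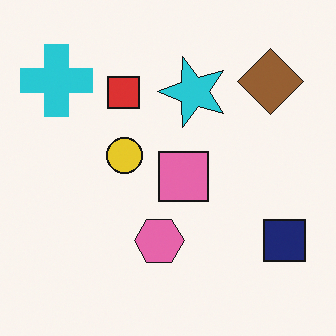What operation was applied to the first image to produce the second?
The image was rotated 90° counter-clockwise.

The cyan cross sits in the top-right of the first image and the top-left of the second — consistent with a whole-image 90° counter-clockwise rotation.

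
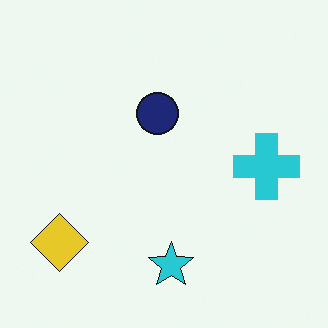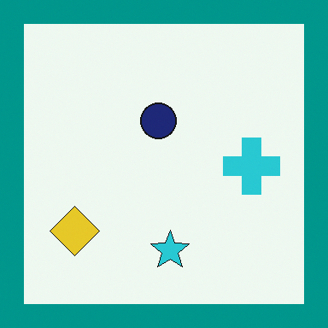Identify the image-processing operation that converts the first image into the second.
The image was framed with a teal border.

A solid teal frame runs around the edge of the second image, with the content slightly shrunk inside it.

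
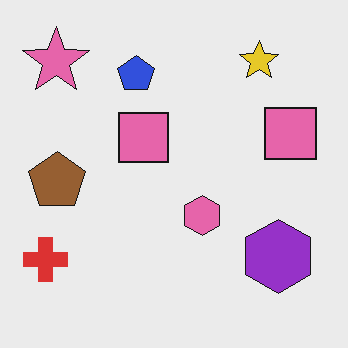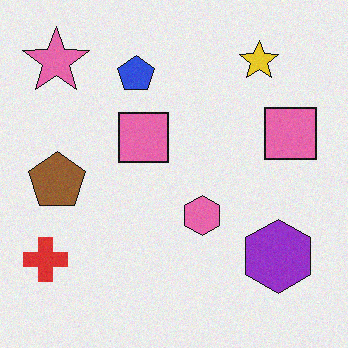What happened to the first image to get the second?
Degraded with a light layer of grain.

Random speckle covers the whole image, including the flat background.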